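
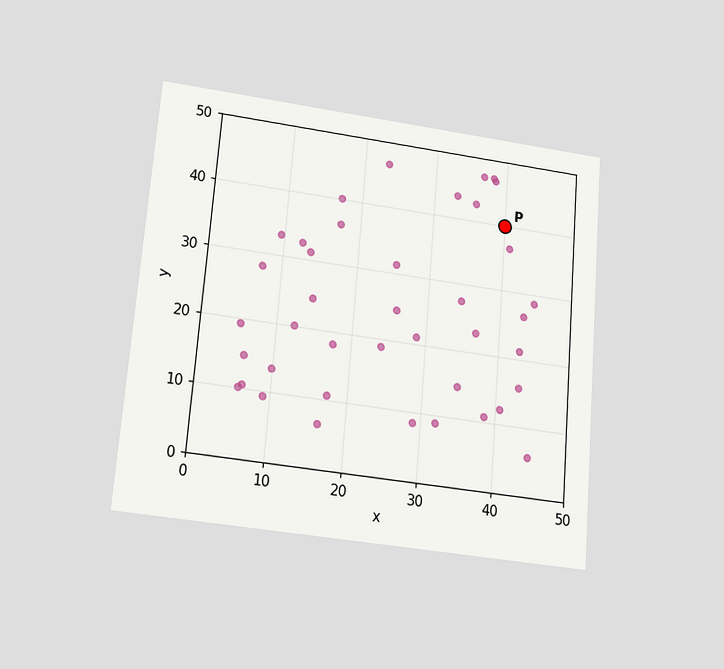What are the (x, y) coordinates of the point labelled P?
(40, 40)

The chart is tilted about 5° clockwise and viewed slightly from below. Following the gridlines from P to each axis, P sits at (40, 40).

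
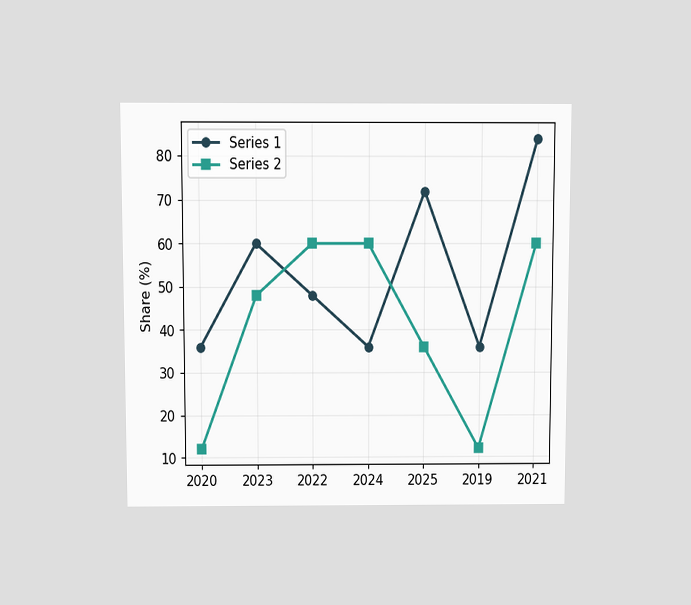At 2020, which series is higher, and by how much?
The chart is viewed slightly from above. At 2020, Series 1 sits above the other line by 24%.

Series 1, by 24%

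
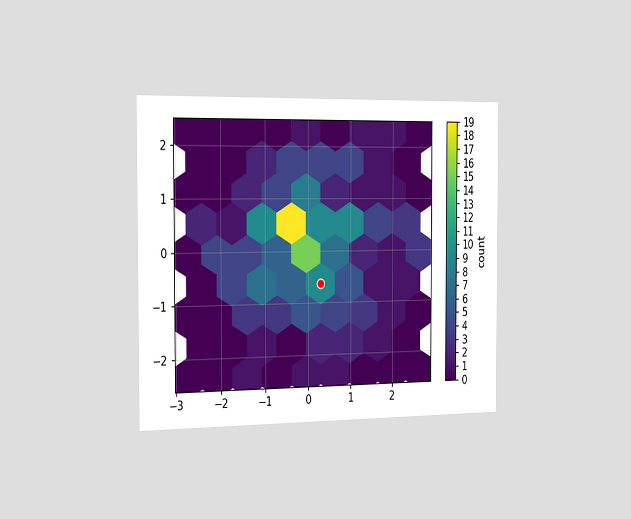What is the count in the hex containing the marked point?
The chart is viewed slightly from the left. The marked hex reads 9 on the colorbar.

9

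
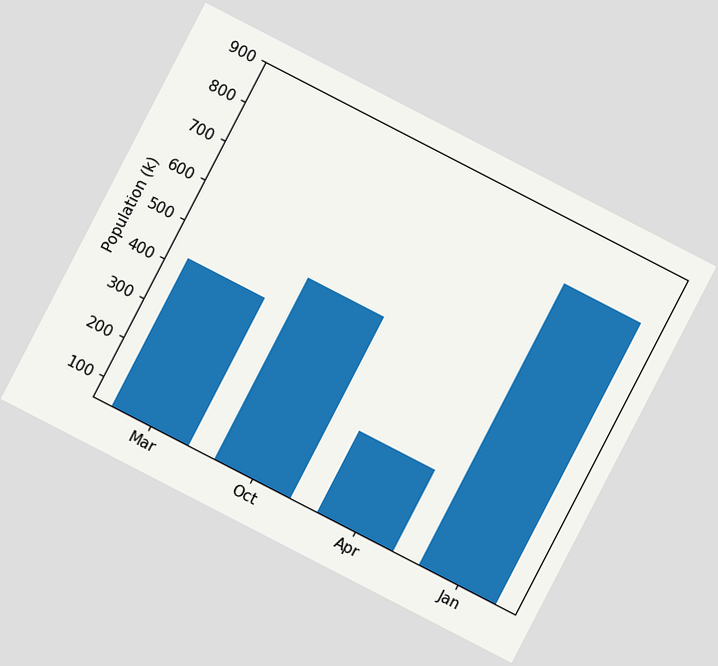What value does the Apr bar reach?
The chart is tilted about 27° clockwise. Reading along the chart's y-axis, the Apr bar reaches 255k.

255k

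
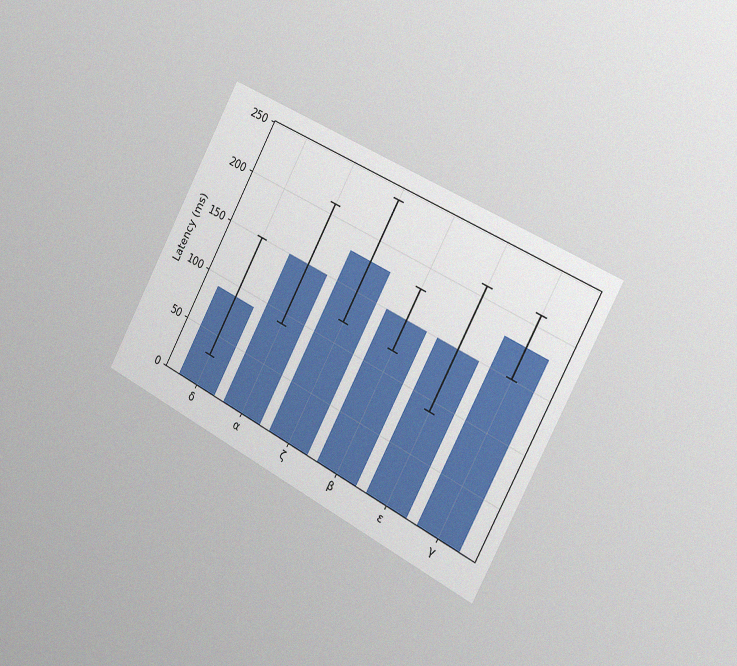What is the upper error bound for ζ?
The chart is tilted about 28° clockwise and viewed slightly from the right, with some photo noise. The ζ bar's upper whisker reaches 240ms.

240ms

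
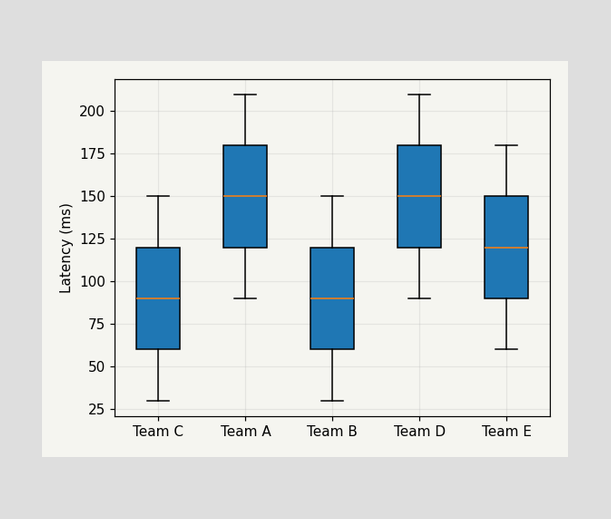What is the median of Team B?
90ms

The median line in the Team B box sits at 90ms.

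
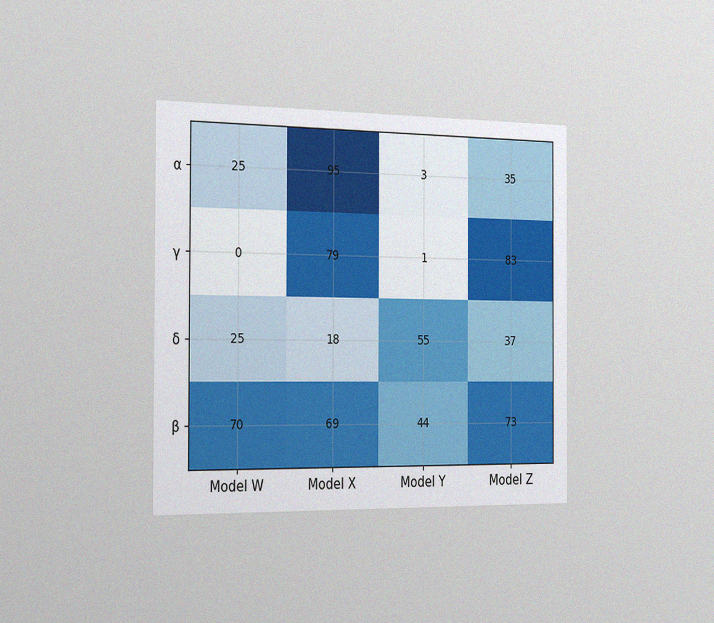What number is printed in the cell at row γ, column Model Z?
83

The chart is viewed slightly from the left, with some photo noise. The (γ, Model Z) cell reads 83.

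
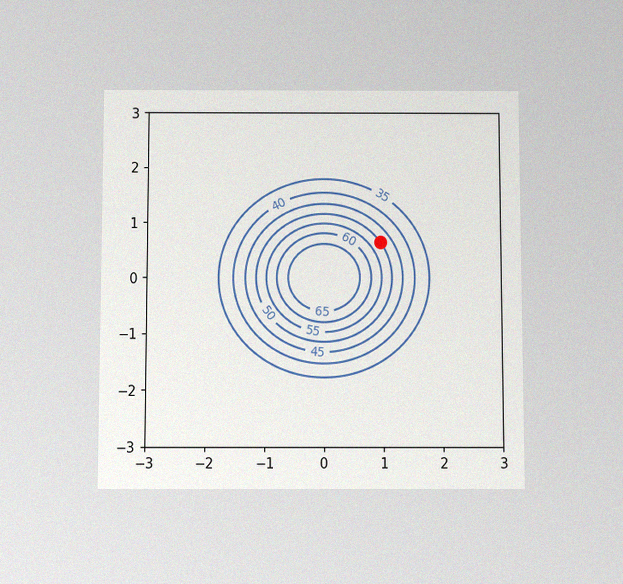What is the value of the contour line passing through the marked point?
50

The chart is viewed slightly from below, with some photo noise. The marked point sits on the contour labelled 50.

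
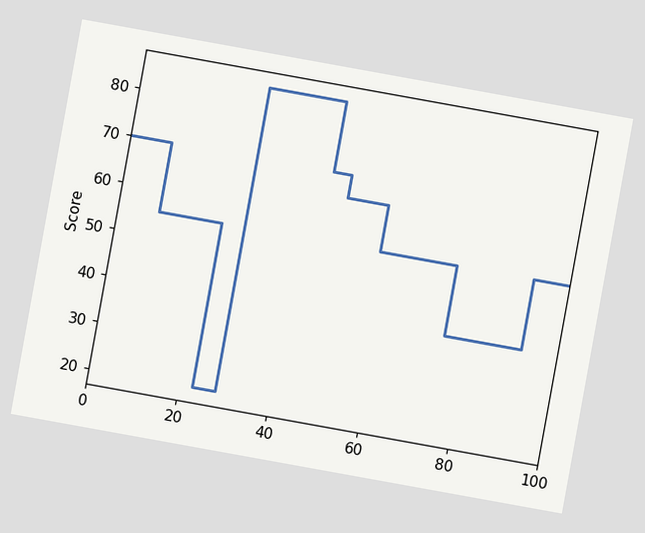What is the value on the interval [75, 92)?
40

The chart is tilted about 10° clockwise. On [75, 92) the step sits at 40.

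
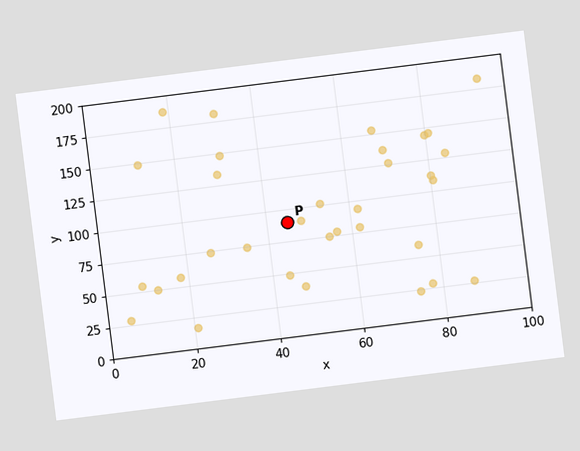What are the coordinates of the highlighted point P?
(45, 90)

The chart is tilted about 7° counter-clockwise. Following the gridlines from P to each axis, P sits at (45, 90).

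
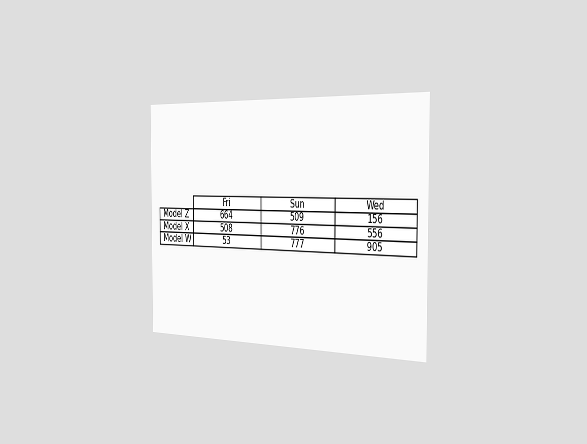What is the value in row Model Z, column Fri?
The chart is viewed slightly from the right. The (Model Z, Fri) cell reads 664.

664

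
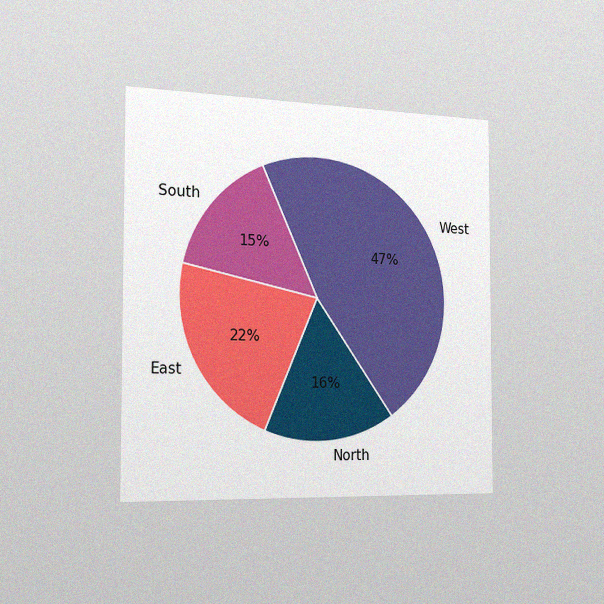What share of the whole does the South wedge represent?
15%

The chart is viewed slightly from the left, with some photo noise. The South slice takes up 15% of the pie.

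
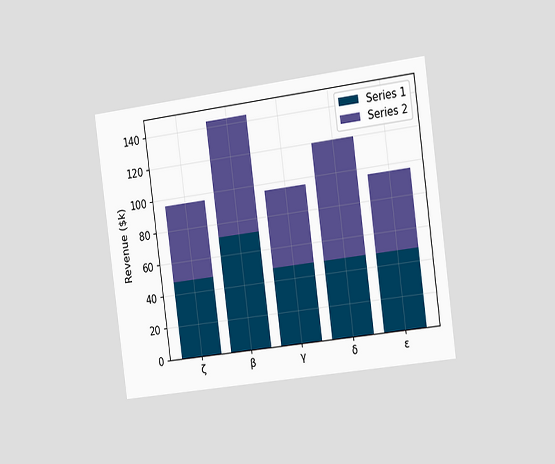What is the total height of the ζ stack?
$96k

The chart is tilted about 8° counter-clockwise and viewed slightly from the right. The ζ stack's top reaches $96k on the y-axis.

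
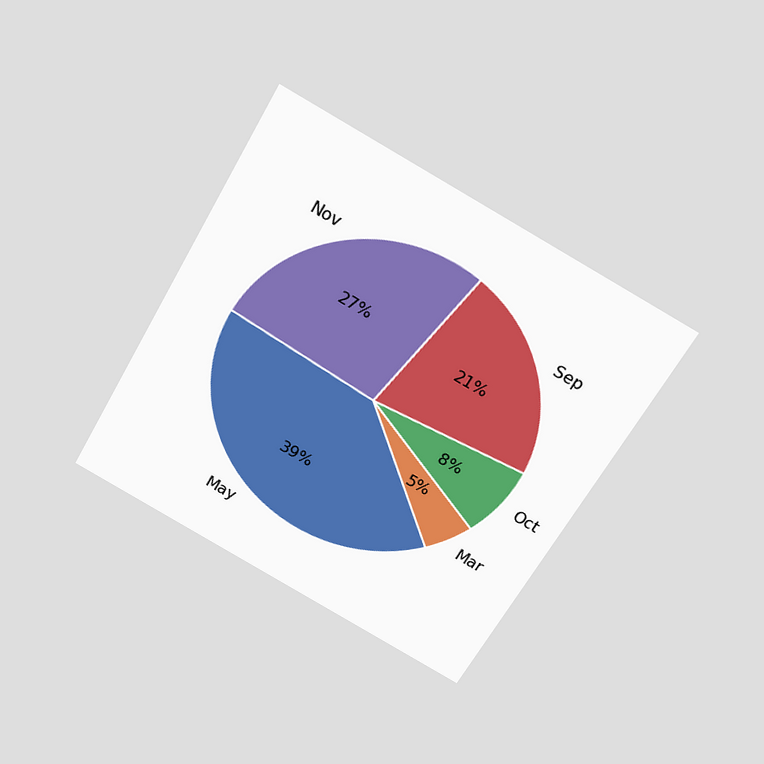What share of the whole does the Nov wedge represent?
27%

The chart is tilted about 29° clockwise and viewed slightly from above. The Nov slice takes up 27% of the pie.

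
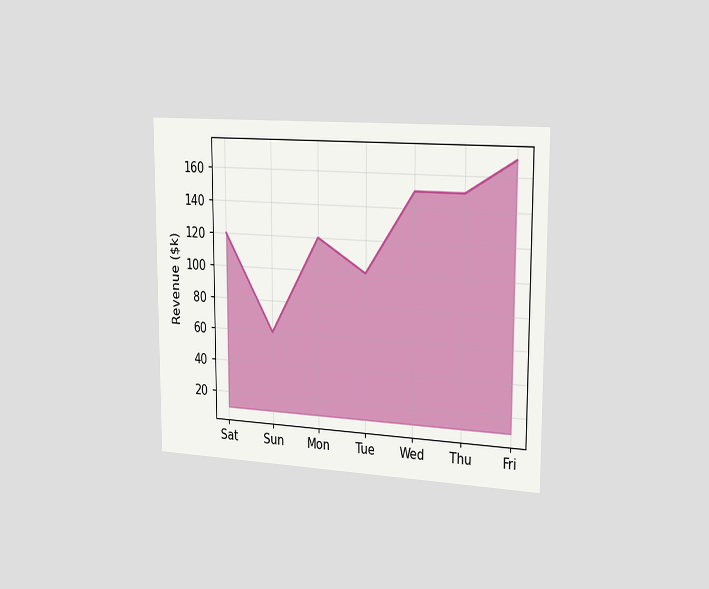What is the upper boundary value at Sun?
$60k

The chart is viewed slightly from the right. At Sun the upper boundary is at $60k.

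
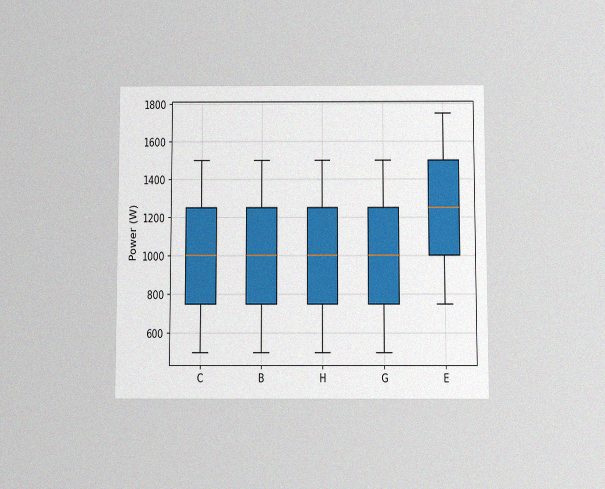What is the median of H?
The chart is viewed slightly from below, with some photo noise. The median line in the H box sits at 1000W.

1000W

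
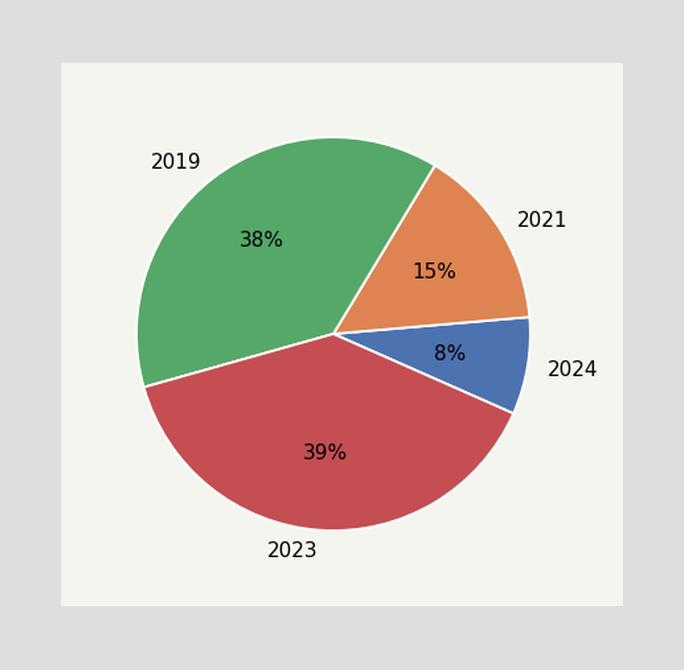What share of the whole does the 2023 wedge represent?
39%

The 2023 slice takes up 39% of the pie.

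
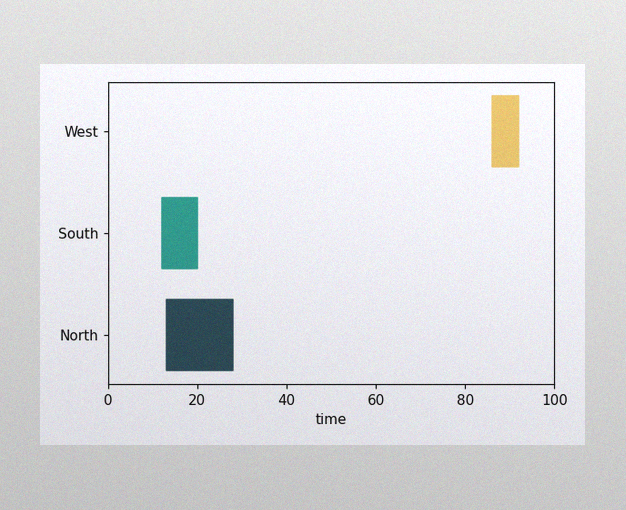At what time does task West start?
The image has some photo noise and uneven lighting. The West bar begins at t=86.

86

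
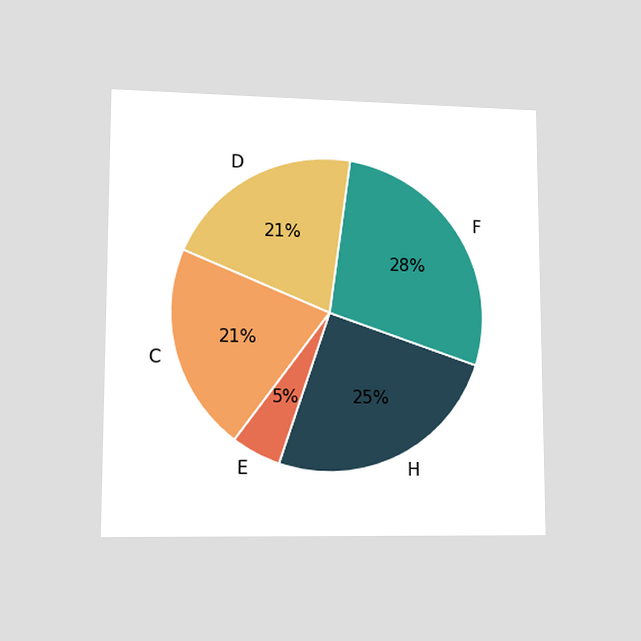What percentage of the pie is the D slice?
The chart is viewed at a slight angle. The D slice takes up 21% of the pie.

21%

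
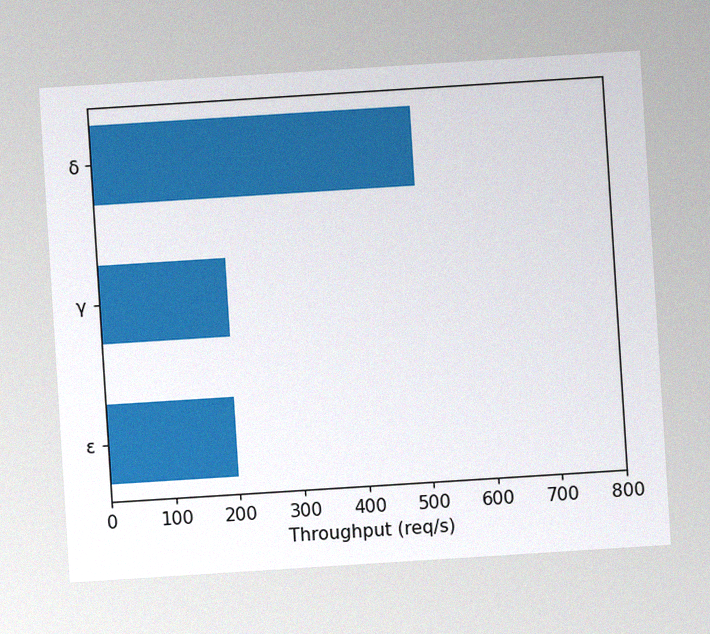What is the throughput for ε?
200req/s

The chart is tilted about 4° counter-clockwise, with some photo noise. Reading along the chart's x-axis, the ε bar reaches 200req/s.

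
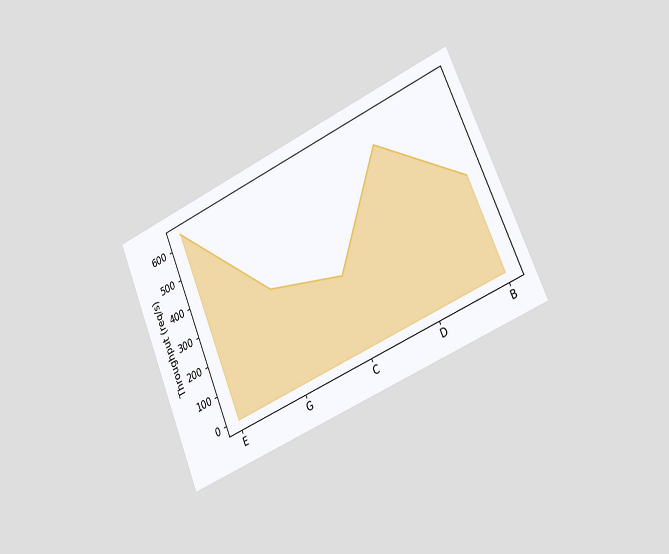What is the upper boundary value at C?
The chart is tilted about 23° counter-clockwise and viewed slightly from the right. At C the upper boundary is at 240req/s.

240req/s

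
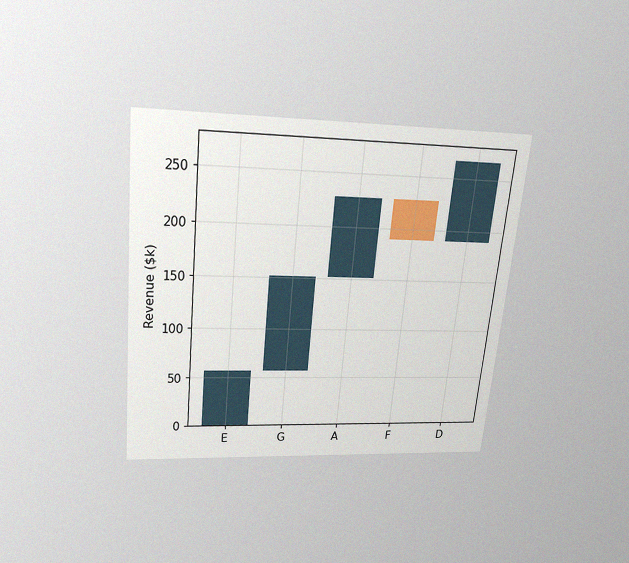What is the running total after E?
The chart is tilted about 6° clockwise and viewed slightly from above, with some photo noise. After E the running total reaches $57k.

$57k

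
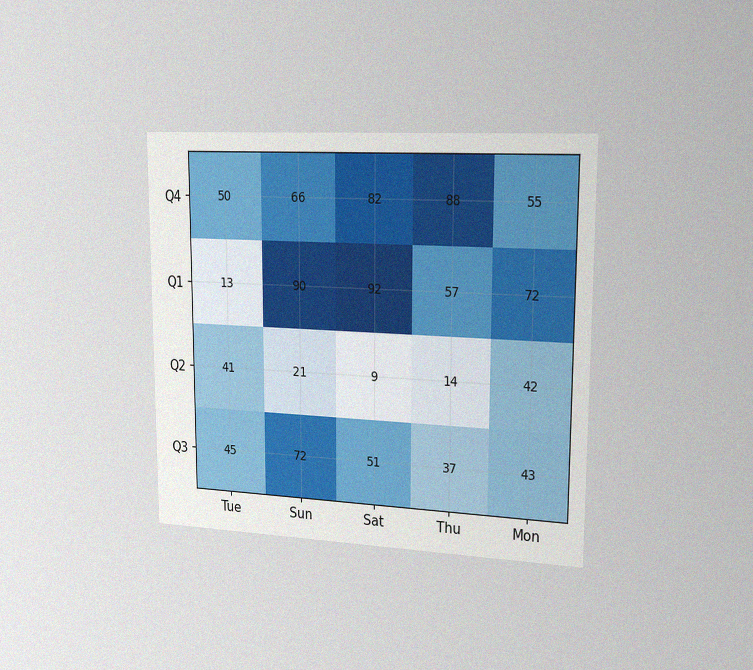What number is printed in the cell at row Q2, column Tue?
41

The chart is viewed slightly from the right, with some photo noise. The (Q2, Tue) cell reads 41.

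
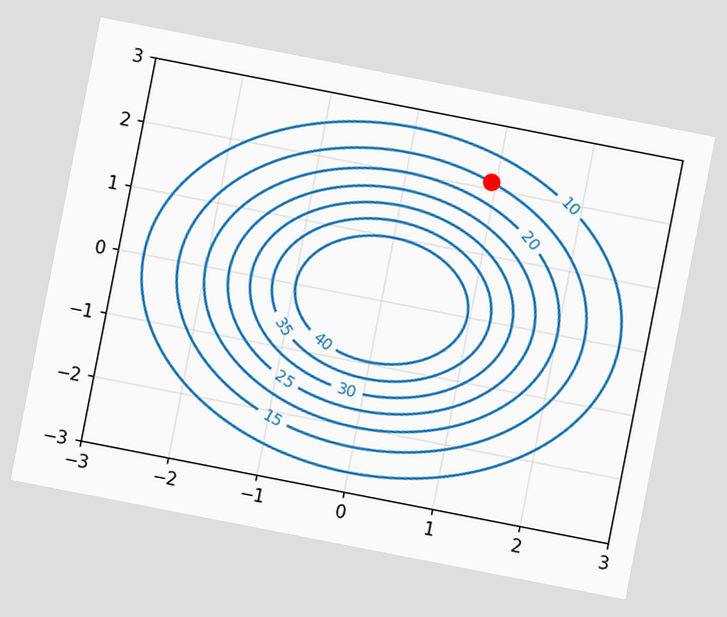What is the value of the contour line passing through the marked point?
The chart is tilted about 11° clockwise. The marked point sits on the contour labelled 15.

15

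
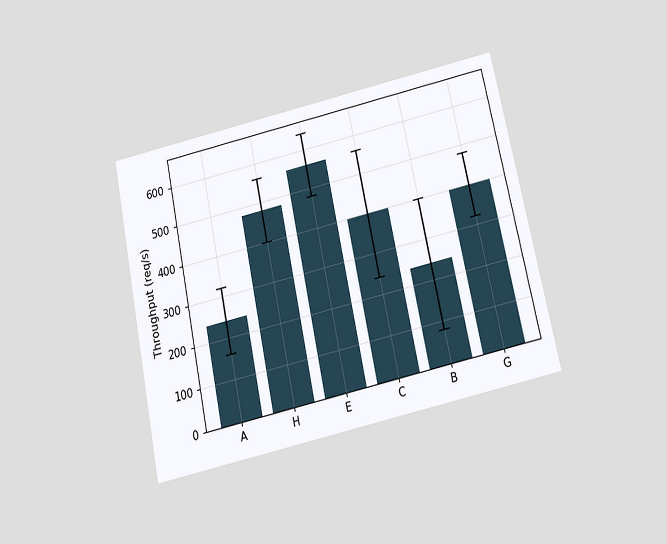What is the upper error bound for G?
The chart is tilted about 12° counter-clockwise and viewed slightly from below. The G bar's upper whisker reaches 480req/s.

480req/s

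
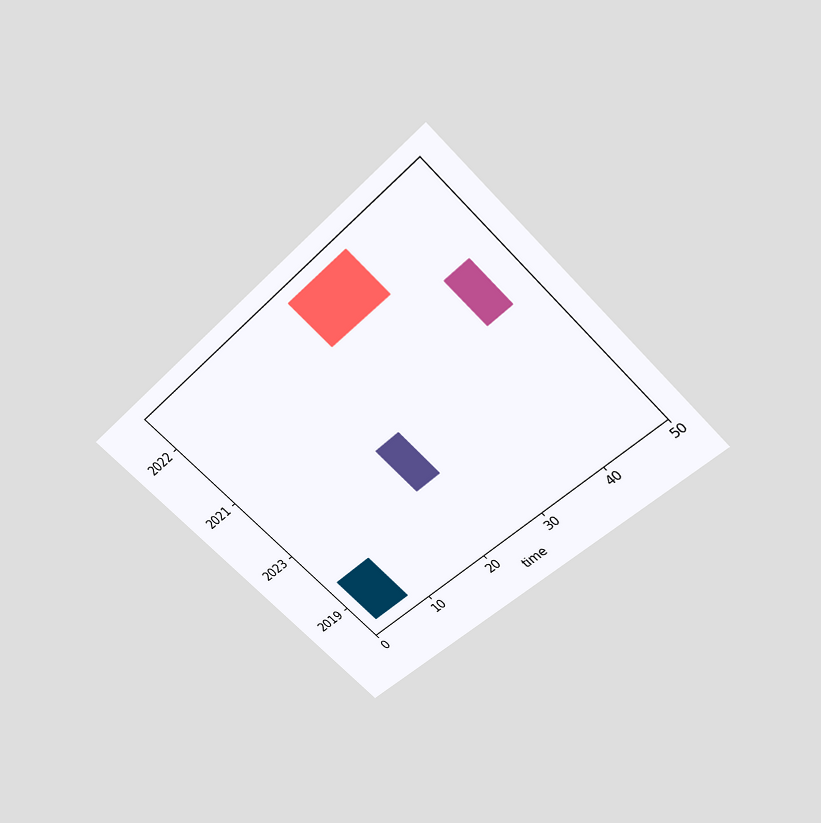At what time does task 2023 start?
20

The chart is tilted about 45° counter-clockwise and viewed slightly from above. The 2023 bar begins at t=20.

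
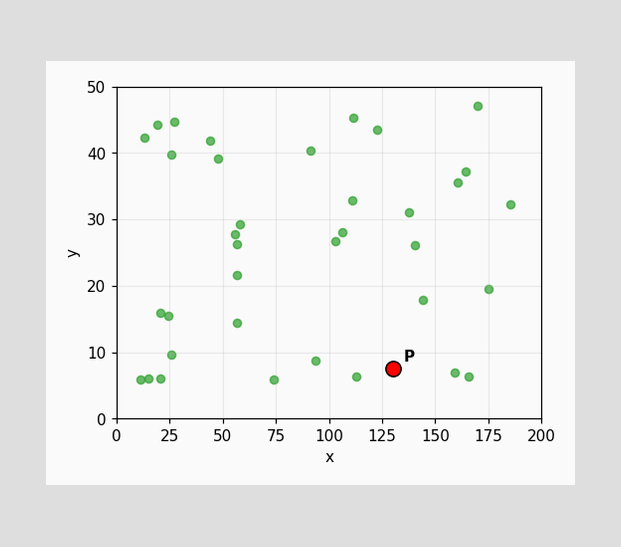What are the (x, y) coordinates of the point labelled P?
Following the gridlines from P to each axis, P sits at (130, 7.5).

(130, 7.5)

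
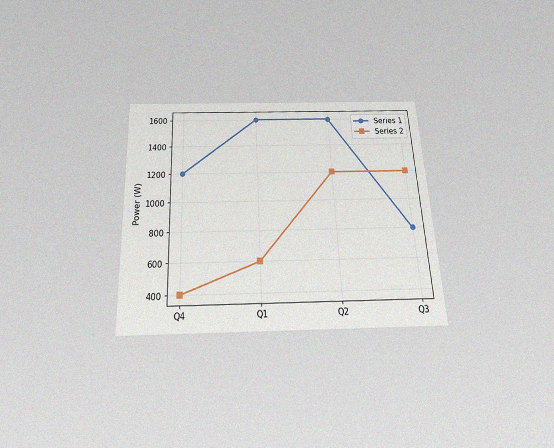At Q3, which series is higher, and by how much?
Series 2, by 400W

The chart is tilted about 3° counter-clockwise and viewed slightly from below, with some photo noise. At Q3, Series 2 sits above the other line by 400W.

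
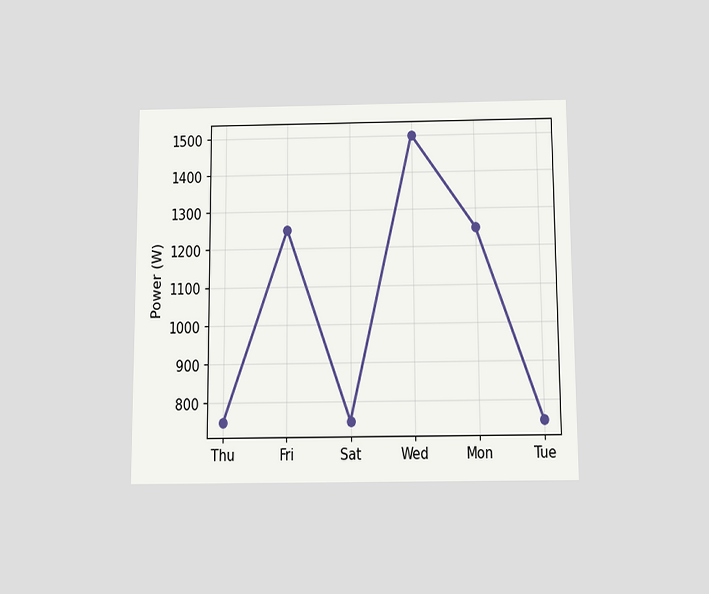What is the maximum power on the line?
The chart is viewed slightly from below. The highest point is at Wed, and reading across to the y-axis gives 1500W.

1500W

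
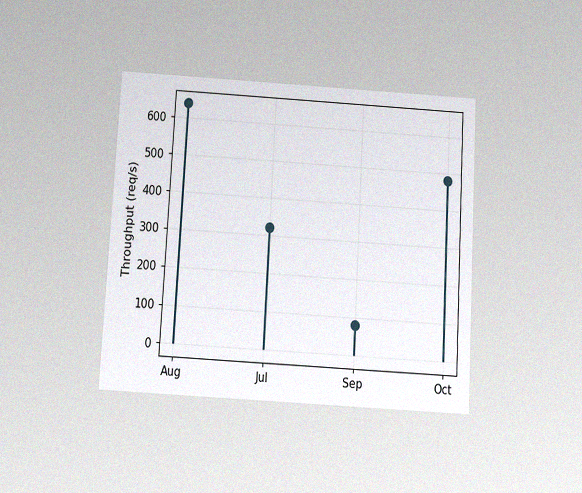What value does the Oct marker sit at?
480req/s

The chart is tilted about 3° clockwise and viewed slightly from below, with some photo noise. The Oct marker sits at 480req/s.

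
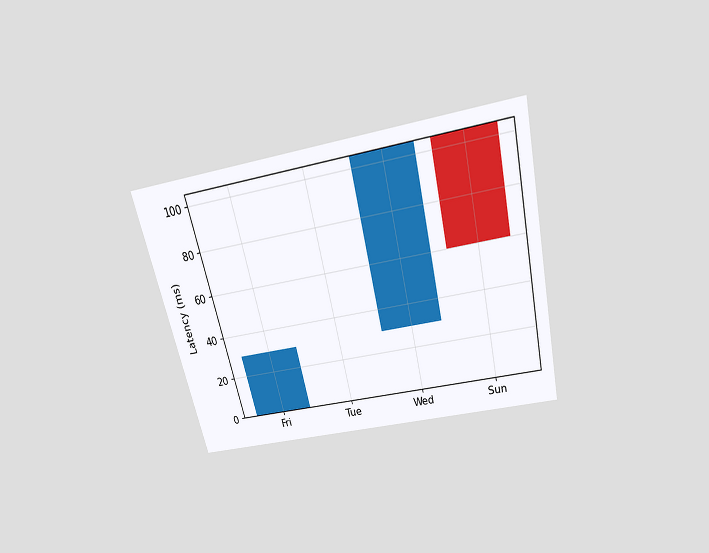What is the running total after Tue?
The chart is tilted about 13° counter-clockwise and viewed slightly from above. After Tue the running total reaches 30ms.

30ms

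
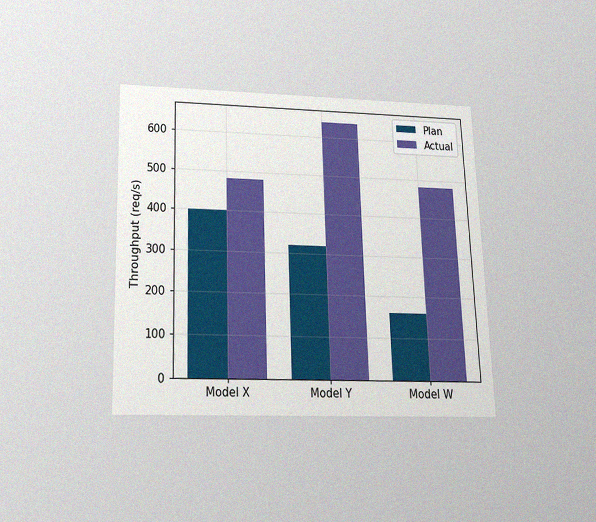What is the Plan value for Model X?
The chart is viewed slightly from below, with some photo noise. The Plan bar at Model X reaches 400req/s on the y-axis.

400req/s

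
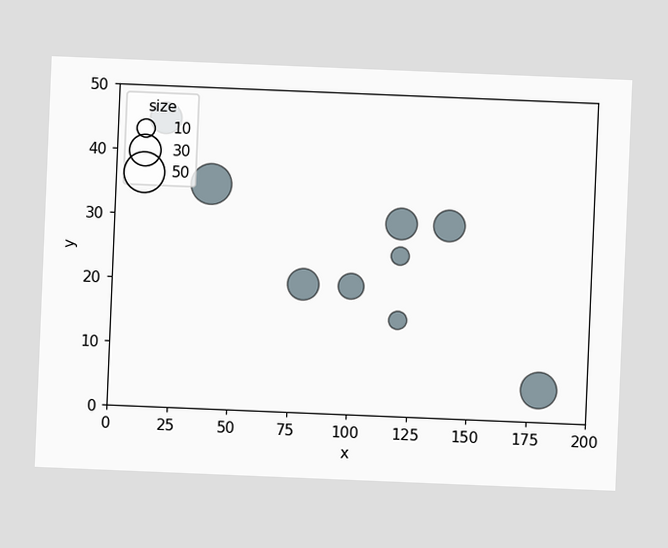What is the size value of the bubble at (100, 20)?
The chart is tilted about 2° clockwise. Matching the bubble at (100, 20) against the size legend gives 20.

20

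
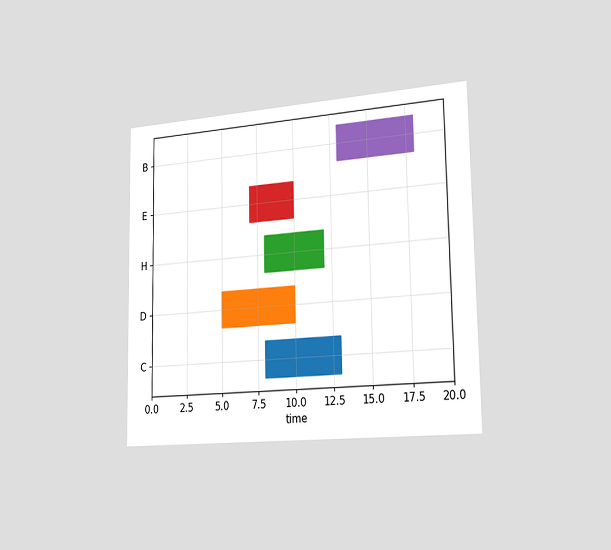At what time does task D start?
The chart is viewed slightly from the right. The D bar begins at t=5.

5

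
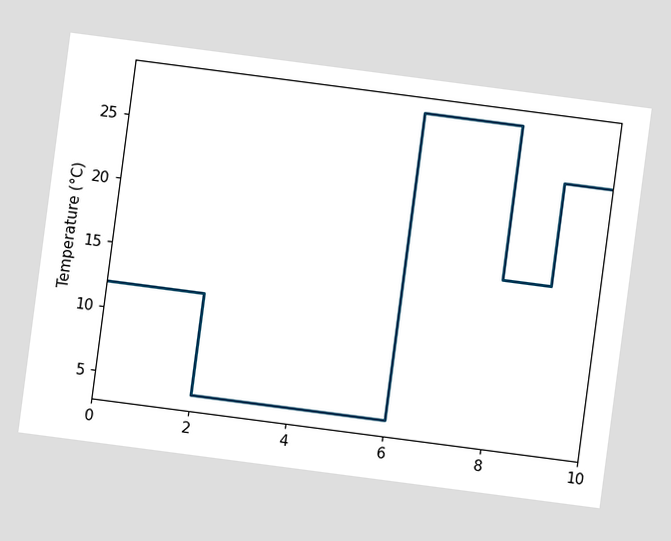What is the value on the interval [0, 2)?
12°C

The chart is tilted about 7° clockwise. On [0, 2) the step sits at 12°C.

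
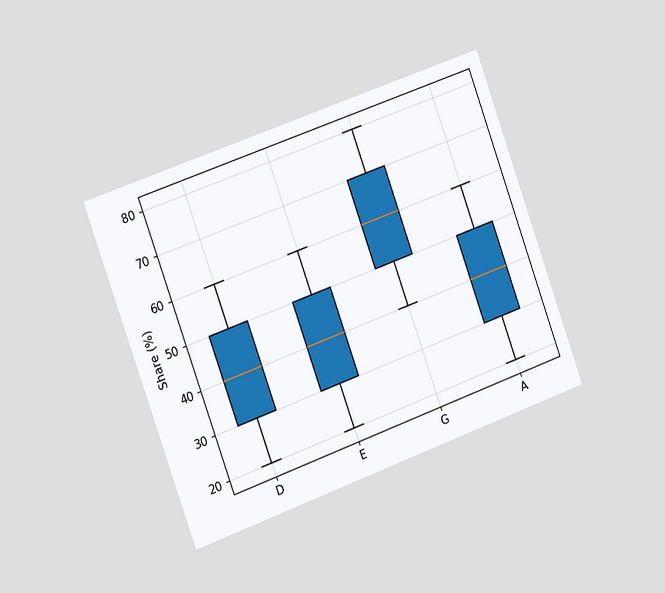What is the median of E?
40%

The chart is tilted about 20° counter-clockwise and viewed slightly from the left. The median line in the E box sits at 40%.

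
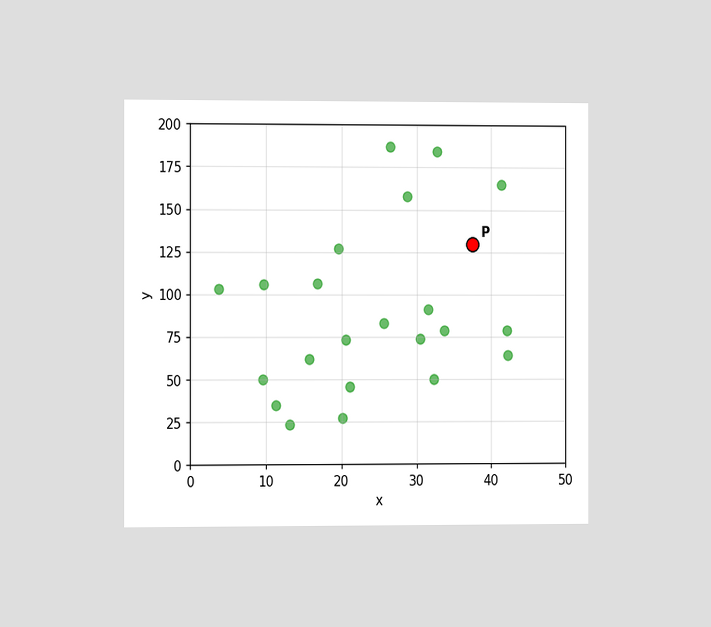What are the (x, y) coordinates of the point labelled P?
(37.5, 130)

The chart is viewed slightly from the left. Following the gridlines from P to each axis, P sits at (37.5, 130).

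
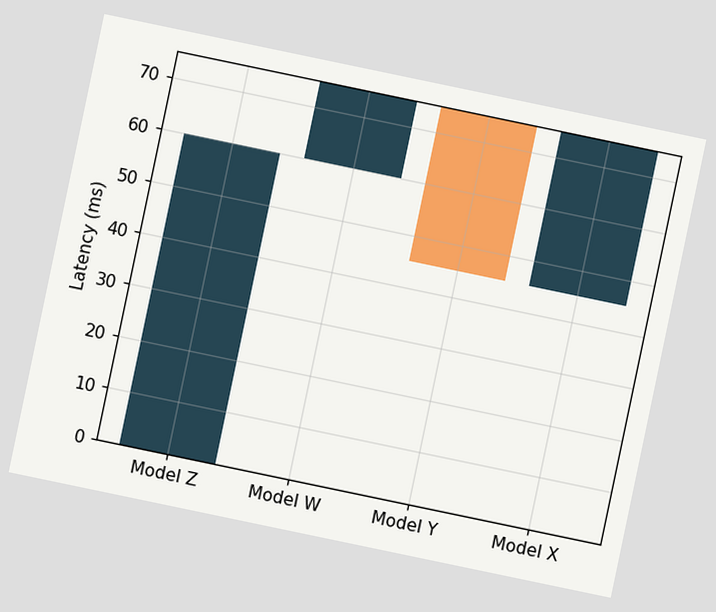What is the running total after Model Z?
60ms

The chart is tilted about 12° clockwise. After Model Z the running total reaches 60ms.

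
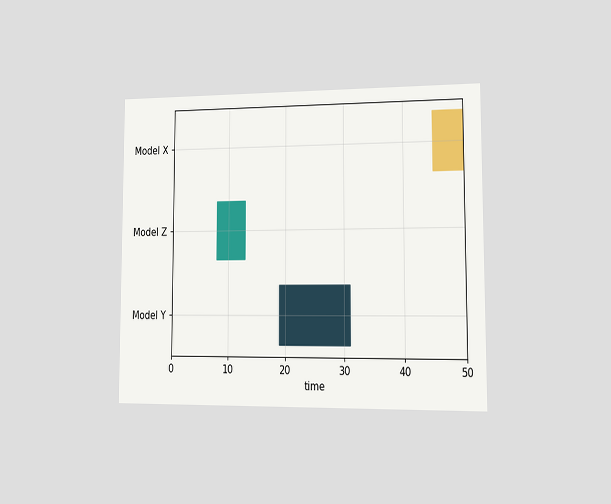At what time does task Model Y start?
The chart is viewed slightly from the right. The Model Y bar begins at t=19.

19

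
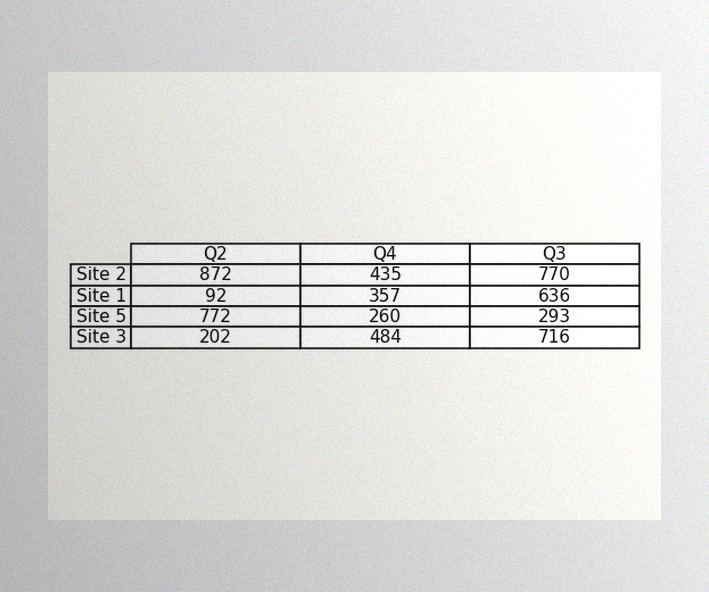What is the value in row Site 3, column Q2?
The image has some photo noise and uneven lighting. The (Site 3, Q2) cell reads 202.

202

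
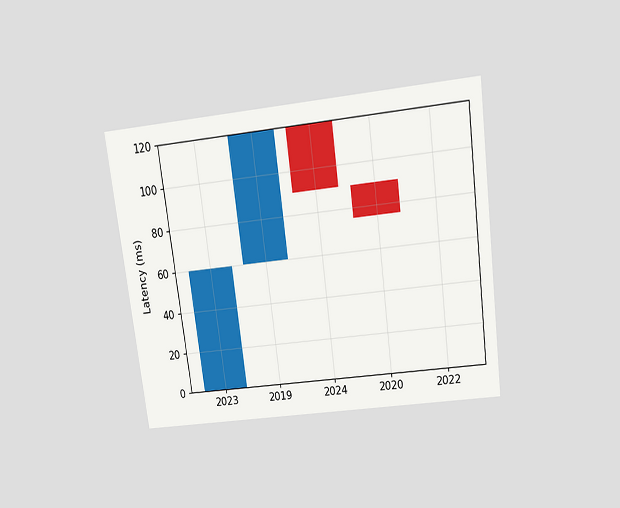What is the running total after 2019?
The chart is tilted about 7° counter-clockwise and viewed slightly from above. After 2019 the running total reaches 120ms.

120ms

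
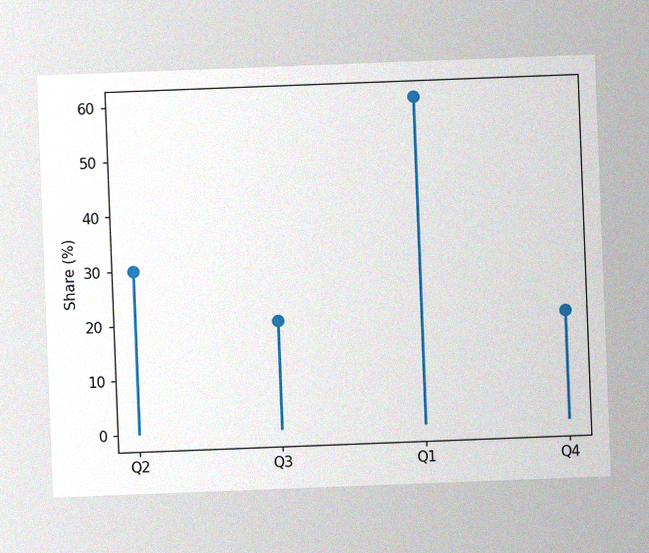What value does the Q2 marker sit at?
The chart is tilted about 2° counter-clockwise, with some photo noise. The Q2 marker sits at 30%.

30%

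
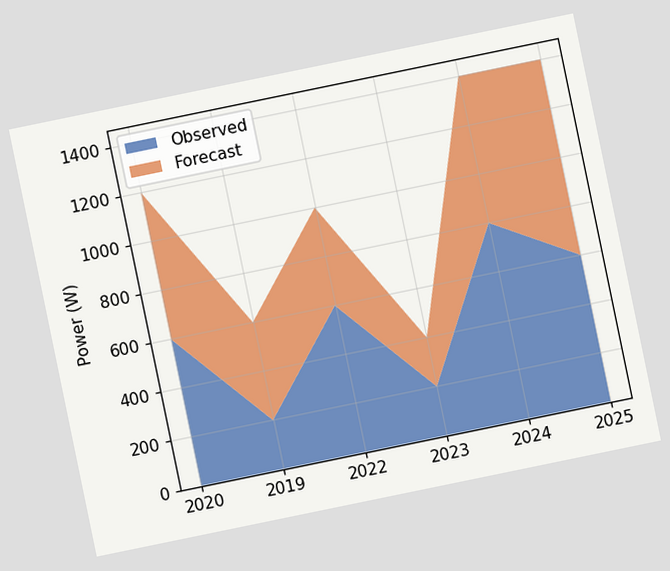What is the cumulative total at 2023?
400W

The chart is tilted about 12° counter-clockwise. The stacked total at 2023 reaches 400W.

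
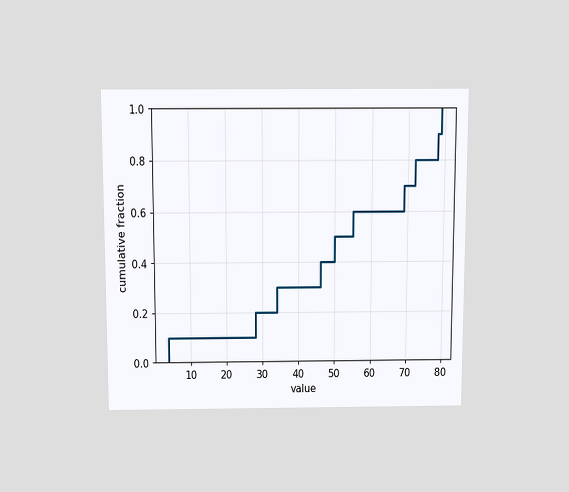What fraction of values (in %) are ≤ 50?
The chart is viewed slightly from above. At x=50 the ECDF step is at 50%.

50%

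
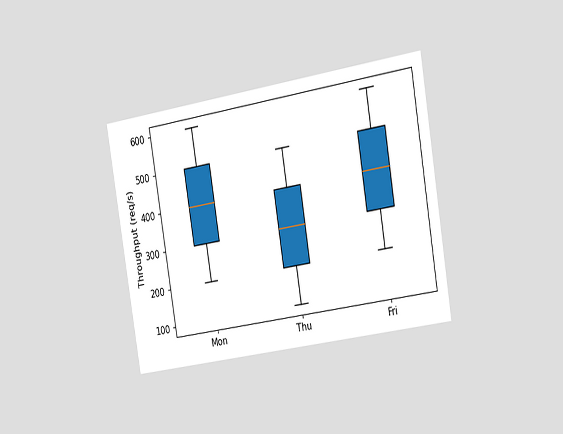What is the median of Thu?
The chart is tilted about 9° counter-clockwise and viewed slightly from the right. The median line in the Thu box sits at 300req/s.

300req/s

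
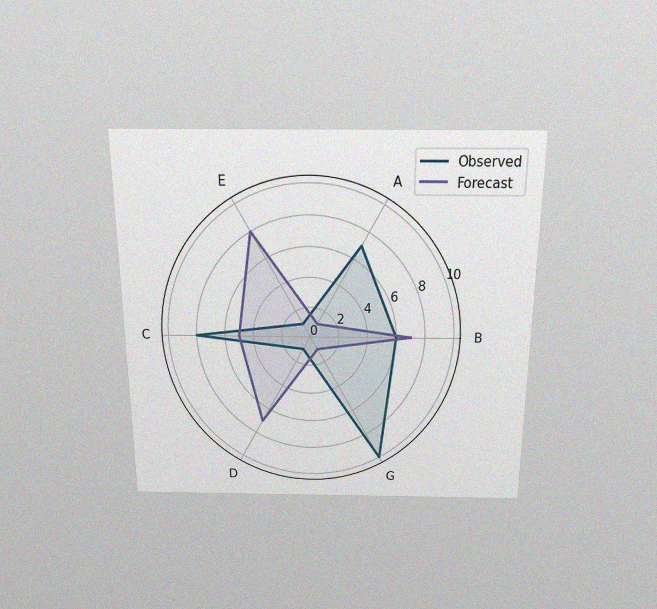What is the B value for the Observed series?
The chart is viewed slightly from above, with some photo noise. On the B axis, Observed reaches 6.

6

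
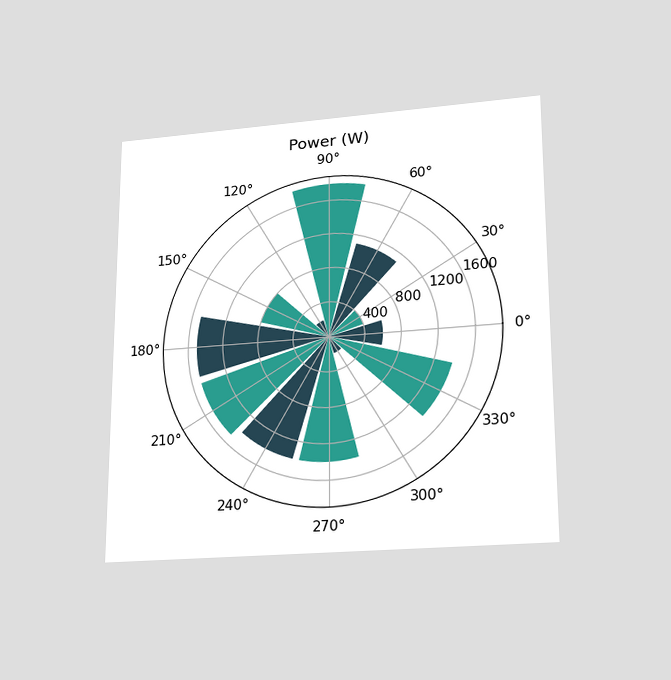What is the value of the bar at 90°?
The chart is viewed slightly from below. The bar at 90° reaches 1800W on the radial axis.

1800W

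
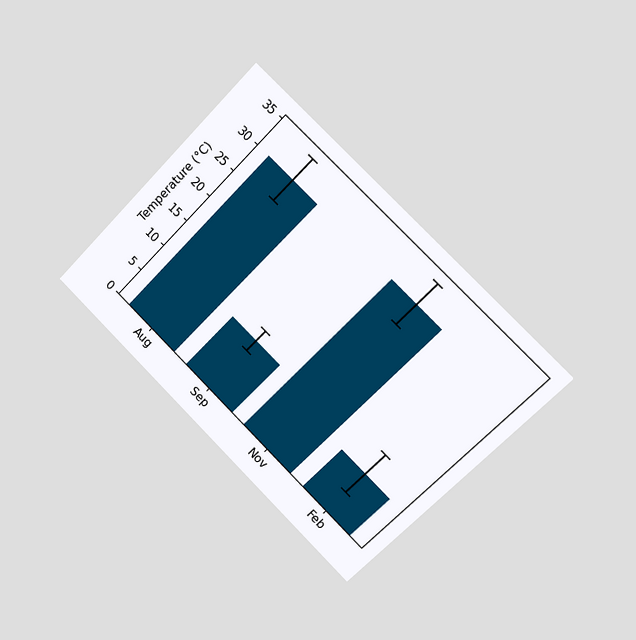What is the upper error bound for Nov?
The chart is tilted about 45° clockwise and viewed slightly from the right. The Nov bar's upper whisker reaches 34°C.

34°C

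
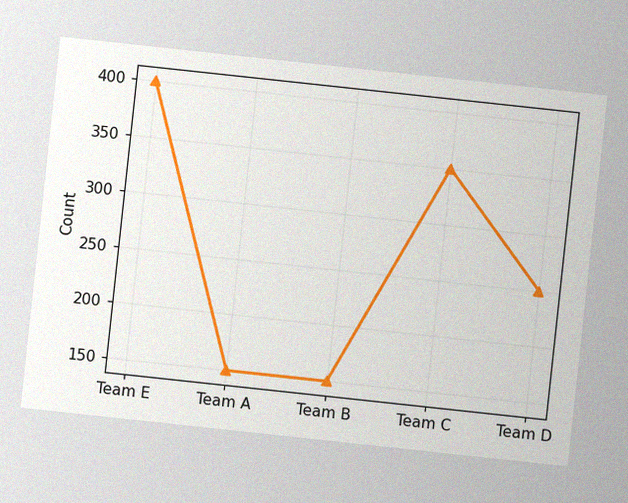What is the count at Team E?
The chart is tilted about 6° clockwise, with some photo noise. At Team E, the line is at 400.

400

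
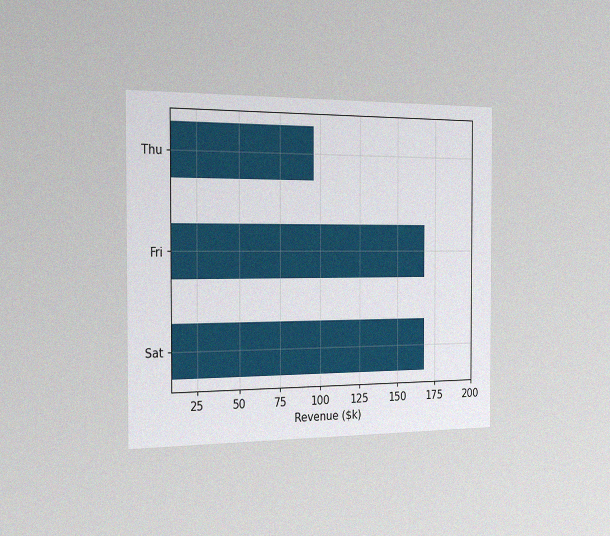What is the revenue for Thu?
$96k

The chart is viewed slightly from the left, with some photo noise. Reading along the chart's x-axis, the Thu bar reaches $96k.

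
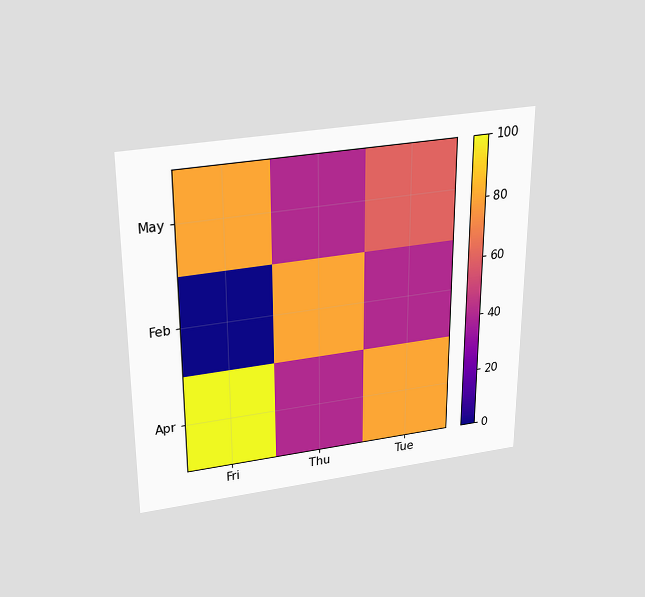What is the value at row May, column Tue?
60

The chart is viewed slightly from above. Matching cell (May, Tue) against the colorbar gives 60.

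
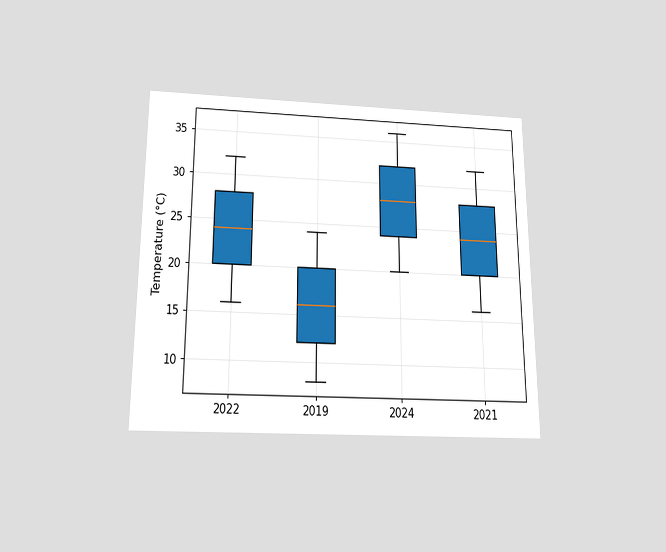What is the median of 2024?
The chart is viewed slightly from below. The median line in the 2024 box sits at 28°C.

28°C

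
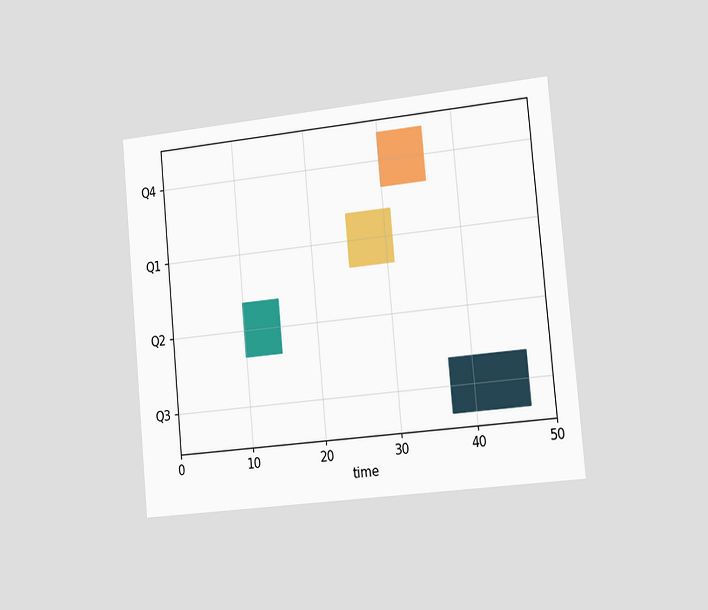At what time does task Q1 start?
25

The chart is tilted about 5° counter-clockwise and viewed slightly from the right. The Q1 bar begins at t=25.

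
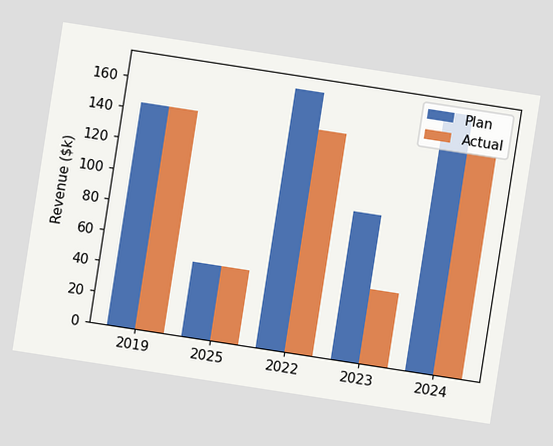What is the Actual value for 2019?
$144k

The chart is tilted about 9° clockwise. The Actual bar at 2019 reaches $144k on the y-axis.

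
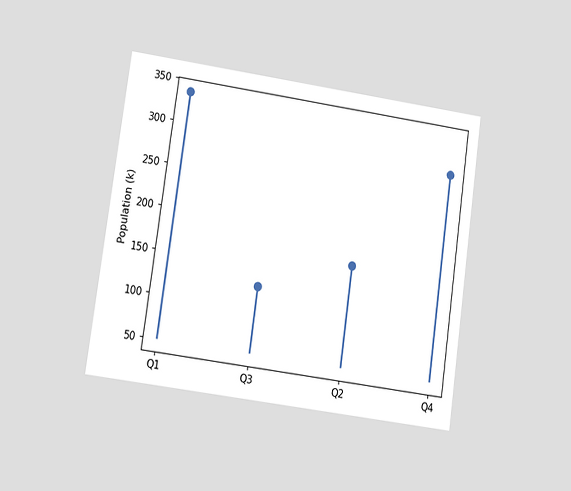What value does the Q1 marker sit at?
The chart is tilted about 8° clockwise and viewed at a slight angle. The Q1 marker sits at 336k.

336k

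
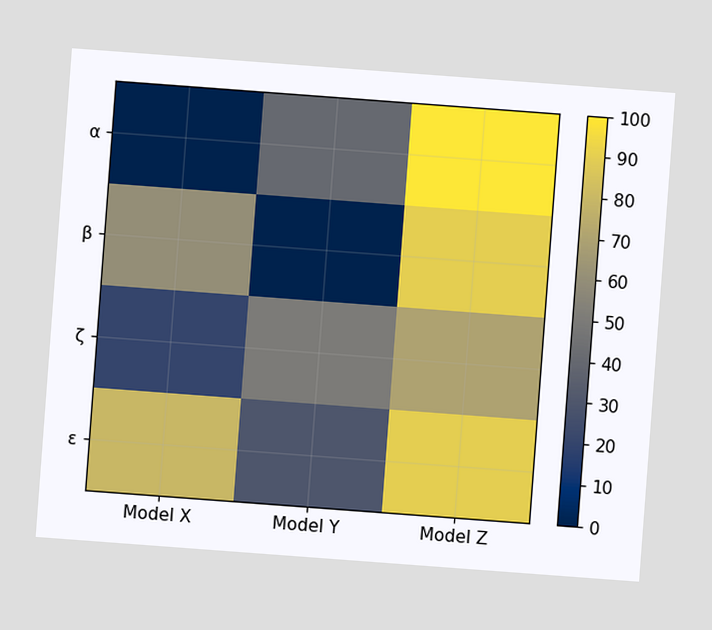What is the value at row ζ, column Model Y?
The chart is tilted about 4° clockwise. Matching cell (ζ, Model Y) against the colorbar gives 50.

50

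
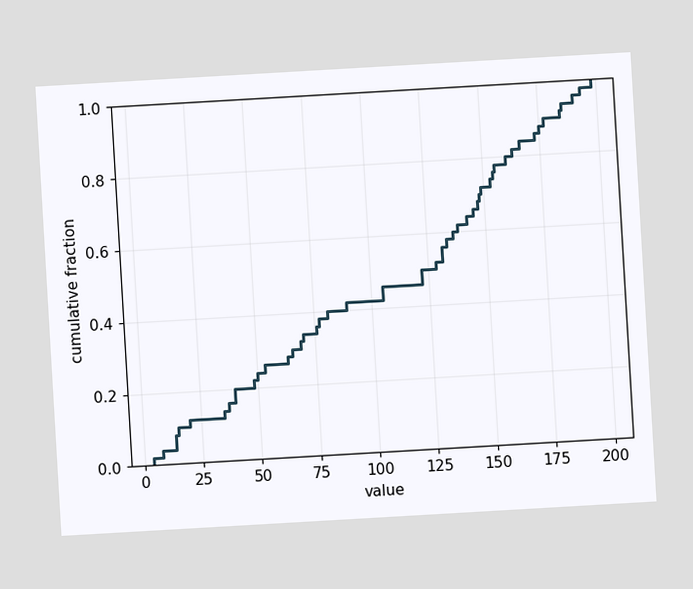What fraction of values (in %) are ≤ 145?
The chart is tilted about 3° counter-clockwise. At x=145 the ECDF step is at 66%.

66%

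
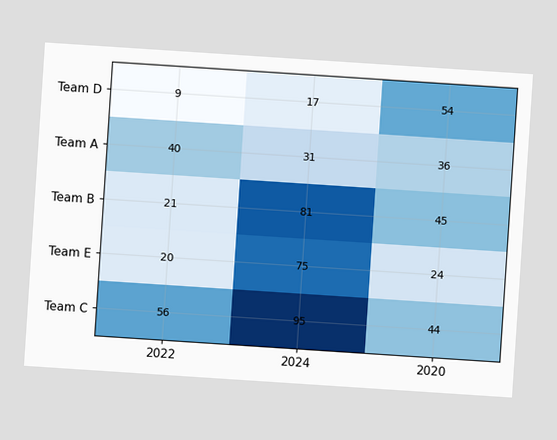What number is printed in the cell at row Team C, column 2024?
95

The chart is tilted about 4° clockwise. The (Team C, 2024) cell reads 95.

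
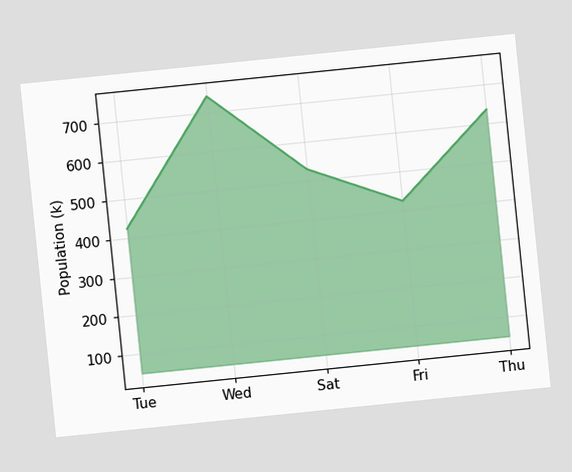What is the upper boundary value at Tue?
The chart is tilted about 6° counter-clockwise. At Tue the upper boundary is at 424k.

424k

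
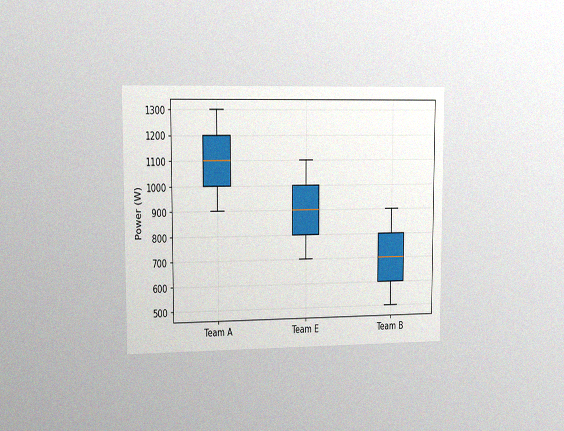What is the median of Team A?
The chart is viewed slightly from the left, with some photo noise. The median line in the Team A box sits at 1100W.

1100W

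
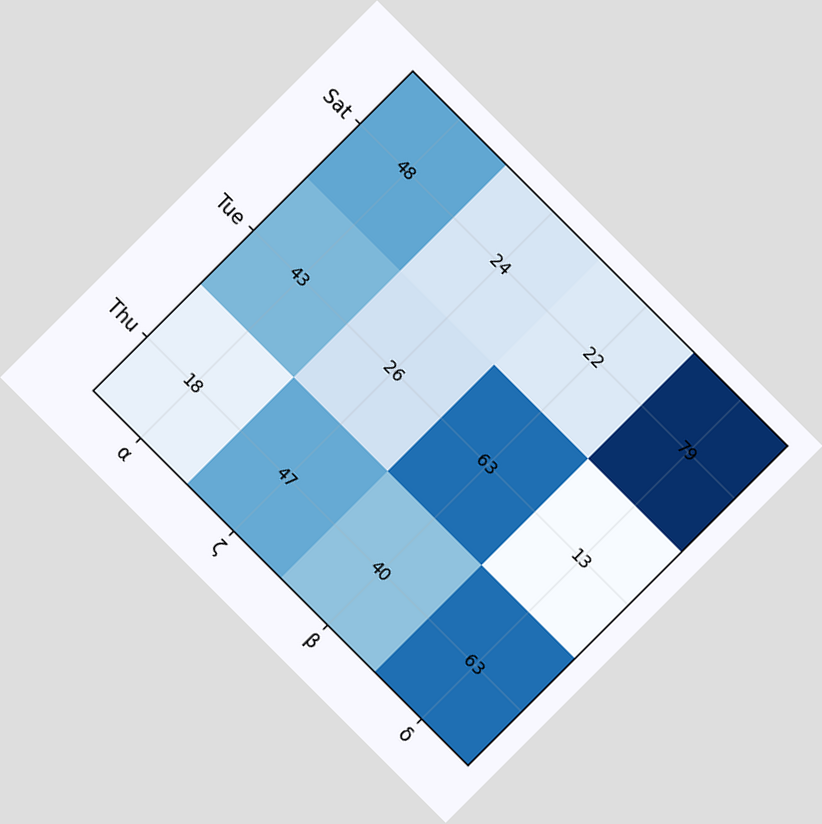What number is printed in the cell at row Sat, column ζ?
24

The chart is tilted about 45° clockwise. The (Sat, ζ) cell reads 24.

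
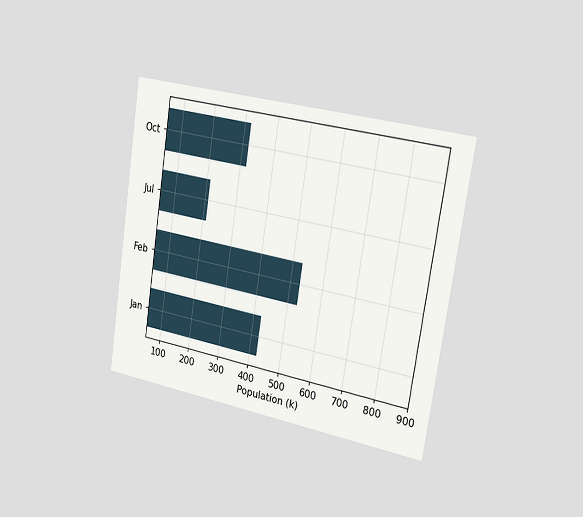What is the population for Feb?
530k

The chart is tilted about 9° clockwise and viewed slightly from the right. Reading along the chart's x-axis, the Feb bar reaches 530k.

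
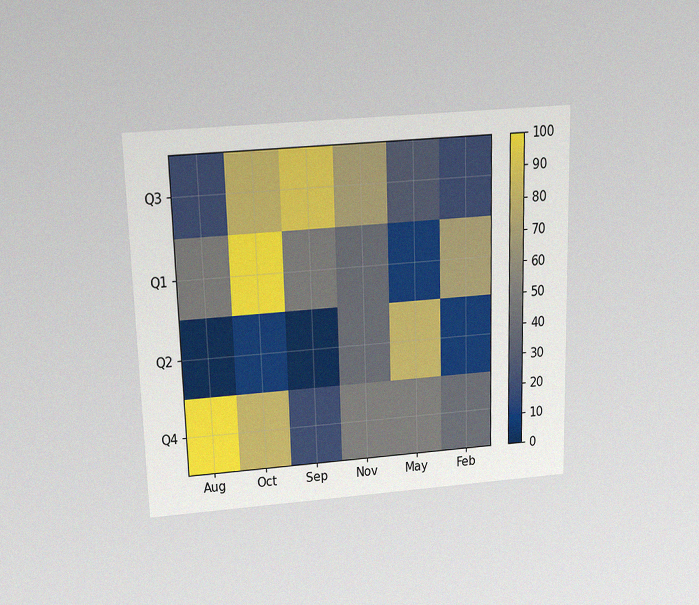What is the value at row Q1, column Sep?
The chart is viewed slightly from above, with some photo noise. Matching cell (Q1, Sep) against the colorbar gives 50.

50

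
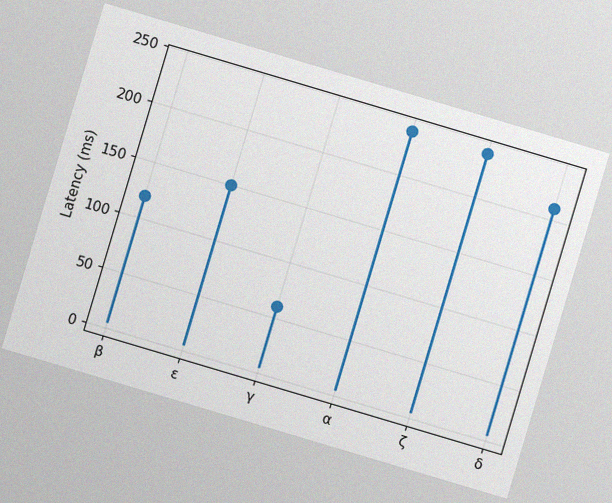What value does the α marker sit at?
The chart is tilted about 17° clockwise, with some photo noise. The α marker sits at 240ms.

240ms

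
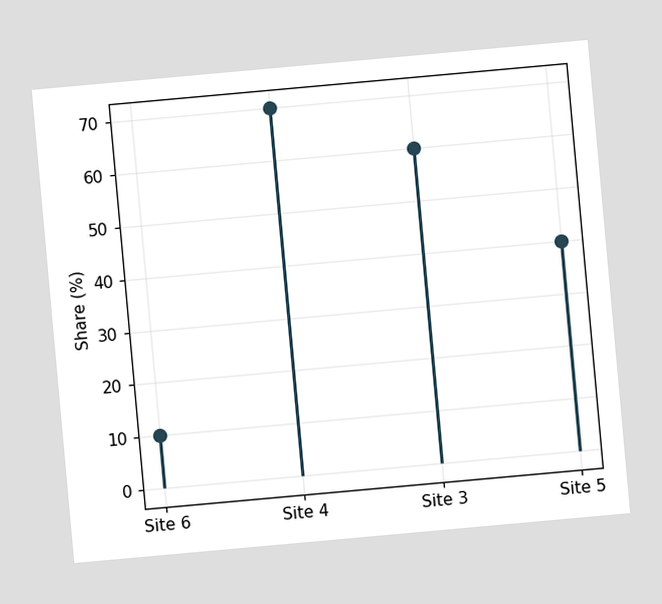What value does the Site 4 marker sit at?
70%

The chart is tilted about 5° counter-clockwise. The Site 4 marker sits at 70%.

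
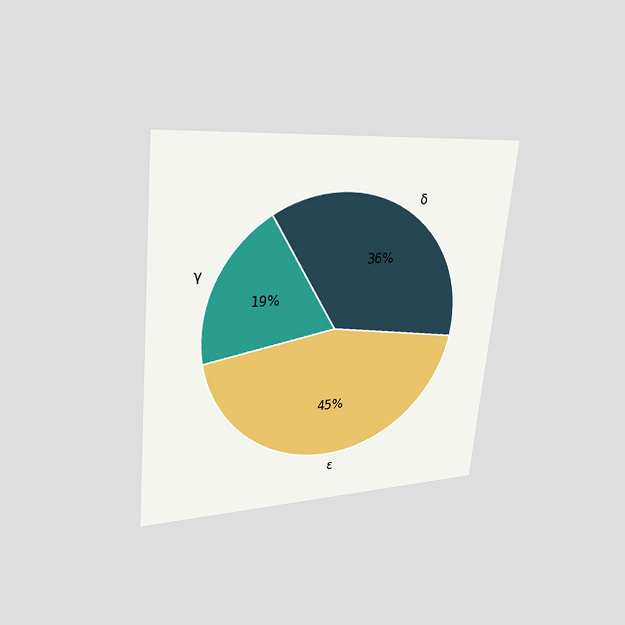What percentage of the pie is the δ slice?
The chart is tilted about 6° clockwise and viewed at a slight angle. The δ slice takes up 36% of the pie.

36%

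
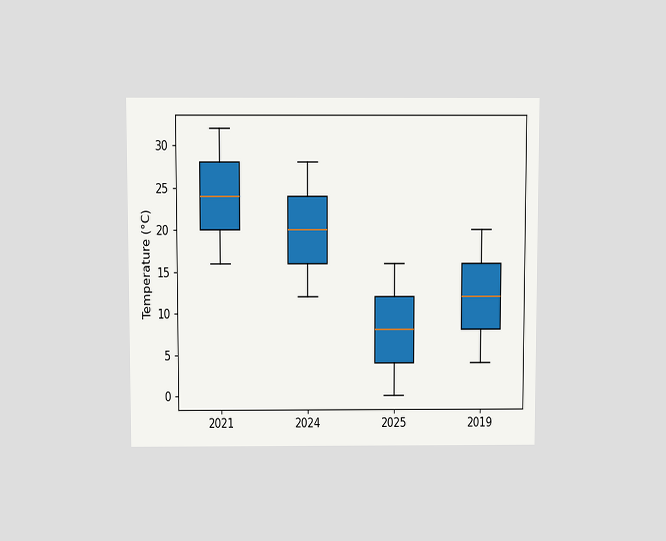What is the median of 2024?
20°C

The chart is viewed slightly from above. The median line in the 2024 box sits at 20°C.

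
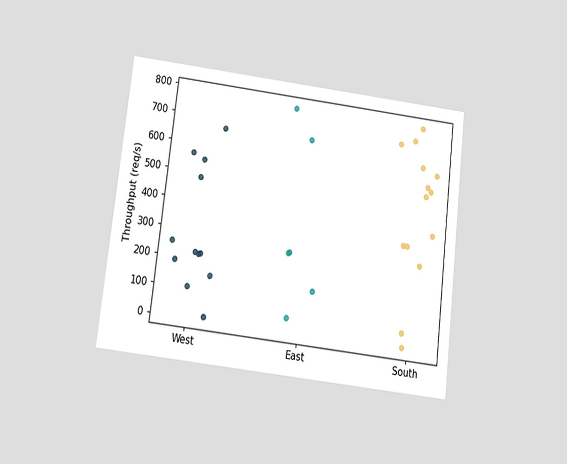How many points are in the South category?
The chart is tilted about 7° clockwise and viewed slightly from below. Counting the markers in the South column gives 14.

14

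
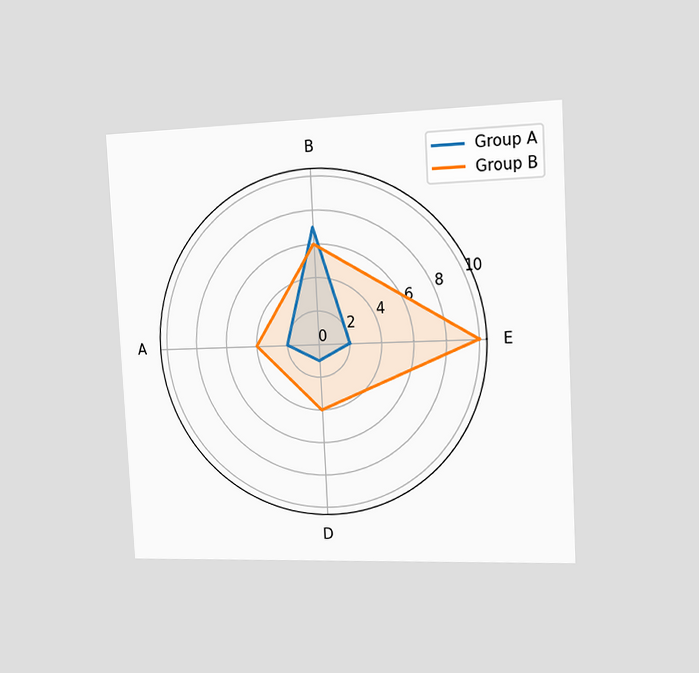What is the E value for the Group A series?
2

The chart is tilted about 3° counter-clockwise and viewed slightly from the right. On the E axis, Group A reaches 2.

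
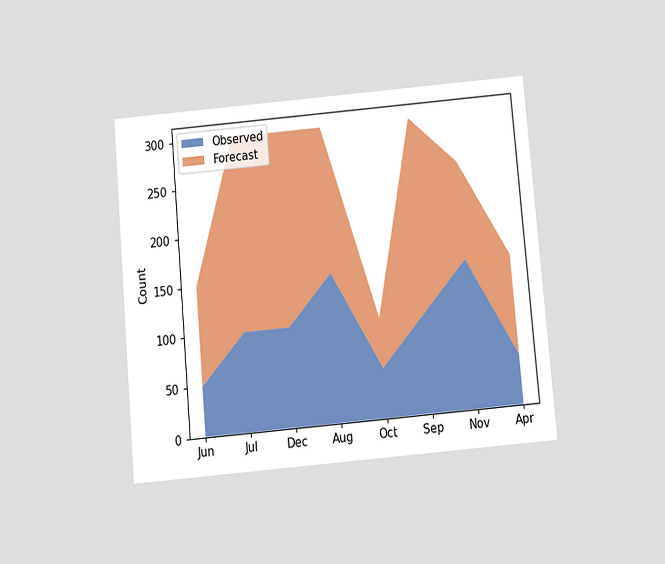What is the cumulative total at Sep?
300

The chart is tilted about 5° counter-clockwise and viewed slightly from below. The stacked total at Sep reaches 300.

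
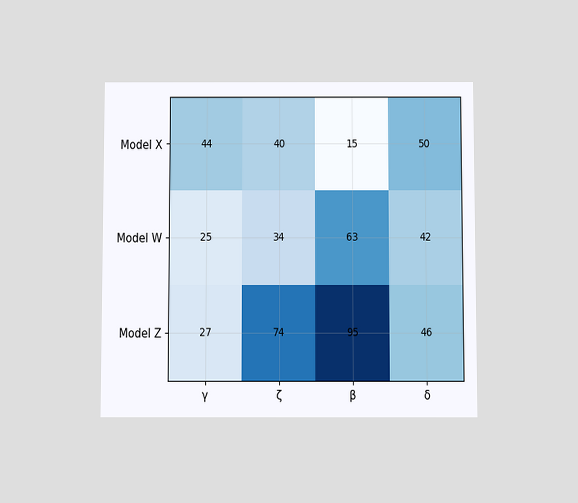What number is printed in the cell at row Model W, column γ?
25

The chart is viewed slightly from below. The (Model W, γ) cell reads 25.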